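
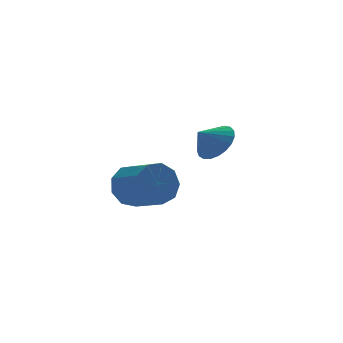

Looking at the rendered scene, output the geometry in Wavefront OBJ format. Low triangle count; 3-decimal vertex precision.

v 1.808 2.37 1.037
v 2.483 1.982 1.756
v 0.932 2.23 1.783
v 2.491 2.414 1.847
v 2.381 2.837 1.797
v 2.171 3.181 1.616
v 1.899 3.384 1.335
v 1.612 3.411 1.002
v 1.358 3.259 0.675
v 1.182 2.953 0.411
v 1.115 2.547 0.255
v 1.167 2.11 0.234
v 1.33 1.718 0.352
v 1.576 1.438 0.588
v 1.862 1.32 0.902
v 2.139 1.384 1.239
v 2.359 1.618 1.541
v -3.219 -1.411 0.445
v -2.915 -0.94 1.345
v -2.338 -2.438 1.935
v -2.641 -2.909 1.035
v -3.597 -1.178 1.407
v -3.02 -2.676 1.997
v -4.102 -1.526 1.02
v -3.525 -3.023 1.609
v -4.193 -1.819 0.363
v -3.616 -3.317 0.953
v -3.829 -1.922 -0.255
v -3.251 -3.42 0.334
v -3.178 -1.786 -0.546
v -2.601 -3.283 0.044
v -2.547 -1.474 -0.372
v -1.97 -2.972 0.217
v -2.23 -1.133 0.183
v -1.653 -2.631 0.773
v -2.375 -0.922 0.862
v -1.798 -2.42 1.451
f 2 1 4
f 2 4 3
f 4 1 5
f 4 5 3
f 5 1 6
f 5 6 3
f 6 1 7
f 6 7 3
f 7 1 8
f 7 8 3
f 8 1 9
f 8 9 3
f 9 1 10
f 9 10 3
f 10 1 11
f 10 11 3
f 11 1 12
f 11 12 3
f 12 1 13
f 12 13 3
f 13 1 14
f 13 14 3
f 14 1 15
f 14 15 3
f 15 1 16
f 15 16 3
f 16 1 17
f 16 17 3
f 17 1 2
f 17 2 3
f 19 18 22
f 19 22 20
f 20 22 23
f 20 23 21
f 22 18 24
f 22 24 23
f 23 24 25
f 23 25 21
f 24 18 26
f 24 26 25
f 25 26 27
f 25 27 21
f 26 18 28
f 26 28 27
f 27 28 29
f 27 29 21
f 28 18 30
f 28 30 29
f 29 30 31
f 29 31 21
f 30 18 32
f 30 32 31
f 31 32 33
f 31 33 21
f 32 18 34
f 32 34 33
f 33 34 35
f 33 35 21
f 34 18 36
f 34 36 35
f 35 36 37
f 35 37 21
f 36 18 19
f 36 19 37
f 37 19 20
f 37 20 21



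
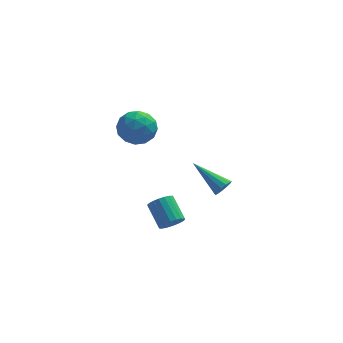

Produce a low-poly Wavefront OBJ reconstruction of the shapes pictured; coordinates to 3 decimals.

v 0.695 1.848 -2.49
v 0.981 1.824 -2.056
v -0.615 2.872 -1.57
v 1.068 2.064 -2.199
v 1.037 2.236 -2.434
v 0.897 2.284 -2.687
v 0.694 2.194 -2.878
v 0.49 1.994 -2.945
v 0.352 1.748 -2.867
v 0.322 1.533 -2.67
v 0.411 1.418 -2.415
v 0.59 1.44 -2.184
v 0.802 1.591 -2.05
v -1.635 -2.98 -0.891
v -1.252 -3.119 -0.464
v -1.722 -2.199 0.258
v -2.105 -2.06 -0.169
v -1.12 -2.941 -0.605
v -1.591 -2.021 0.116
v -1.09 -2.77 -0.802
v -1.561 -1.851 -0.081
v -1.168 -2.642 -1.017
v -1.639 -1.722 -0.296
v -1.339 -2.58 -1.207
v -1.809 -1.66 -0.486
v -1.568 -2.597 -1.335
v -2.038 -1.678 -0.614
v -1.81 -2.691 -1.374
v -2.281 -1.771 -0.653
v -2.018 -2.841 -1.318
v -2.488 -1.921 -0.596
v -2.149 -3.019 -1.176
v -2.62 -2.099 -0.455
v -2.179 -3.189 -0.979
v -2.65 -2.27 -0.258
v -2.101 -3.318 -0.764
v -2.572 -2.398 -0.043
v -1.931 -3.38 -0.574
v -2.401 -2.46 0.147
v -1.702 -3.362 -0.446
v -2.172 -2.443 0.275
v -1.459 -3.269 -0.407
v -1.93 -2.349 0.314
v -3.91 -0.318 3.271
v -3.388 -0.04 3.969
v -2.712 -0.86 2.591
v -2.19 -0.582 3.289
v -2.783 -1.268 3.407
v -3.524 -0.934 3.827
v -2.576 0.034 2.733
v -3.317 0.368 3.153
v -2.564 0.177 3.637
v -2.692 -0.627 4.053
v -3.408 -0.273 2.507
v -3.536 -1.077 2.923
v -3.754 -0.132 3.679
v -2.346 -0.768 2.881
v -2.694 -1.172 2.95
v -2.388 -1.008 3.36
v -3.834 -0.657 3.596
v -3.527 -0.493 4.006
v -3.171 -1.215 3.676
v -2.573 -0.407 2.554
v -2.266 -0.243 2.964
v -3.712 0.108 3.2
v -3.406 0.272 3.61
v -2.929 0.315 2.884
v -2.963 0.16 3.894
v -2.259 -0.159 3.495
v -2.486 0.203 3.168
v -2.921 0.4 3.415
v -3.038 -0.313 4.139
v -2.334 -0.632 3.74
v -2.683 -1.035 3.809
v -3.118 -0.838 4.056
v -2.554 -0.185 3.944
v -3.766 -0.268 2.82
v -3.062 -0.587 2.421
v -2.982 -0.062 2.504
v -3.417 0.135 2.751
v -3.841 -0.741 3.065
v -3.137 -1.06 2.666
v -3.179 -1.3 3.145
v -3.614 -1.103 3.392
v -3.546 -0.715 2.616
f 2 1 4
f 2 4 3
f 4 1 5
f 4 5 3
f 5 1 6
f 5 6 3
f 6 1 7
f 6 7 3
f 7 1 8
f 7 8 3
f 8 1 9
f 8 9 3
f 9 1 10
f 9 10 3
f 10 1 11
f 10 11 3
f 11 1 12
f 11 12 3
f 12 1 13
f 12 13 3
f 13 1 2
f 13 2 3
f 15 14 18
f 15 18 16
f 16 18 19
f 16 19 17
f 18 14 20
f 18 20 19
f 19 20 21
f 19 21 17
f 20 14 22
f 20 22 21
f 21 22 23
f 21 23 17
f 22 14 24
f 22 24 23
f 23 24 25
f 23 25 17
f 24 14 26
f 24 26 25
f 25 26 27
f 25 27 17
f 26 14 28
f 26 28 27
f 27 28 29
f 27 29 17
f 28 14 30
f 28 30 29
f 29 30 31
f 29 31 17
f 30 14 32
f 30 32 31
f 31 32 33
f 31 33 17
f 32 14 34
f 32 34 33
f 33 34 35
f 33 35 17
f 34 14 36
f 34 36 35
f 35 36 37
f 35 37 17
f 36 14 38
f 36 38 37
f 37 38 39
f 37 39 17
f 38 14 40
f 38 40 39
f 39 40 41
f 39 41 17
f 40 14 42
f 40 42 41
f 41 42 43
f 41 43 17
f 42 14 15
f 42 15 43
f 43 15 16
f 43 16 17
f 44 81 60
f 81 55 84
f 60 84 49
f 81 84 60
f 44 60 56
f 60 49 61
f 56 61 45
f 60 61 56
f 44 56 65
f 56 45 66
f 65 66 51
f 56 66 65
f 44 65 77
f 65 51 80
f 77 80 54
f 65 80 77
f 44 77 81
f 77 54 85
f 81 85 55
f 77 85 81
f 45 61 72
f 61 49 75
f 72 75 53
f 61 75 72
f 49 84 62
f 84 55 83
f 62 83 48
f 84 83 62
f 55 85 82
f 85 54 78
f 82 78 46
f 85 78 82
f 54 80 79
f 80 51 67
f 79 67 50
f 80 67 79
f 51 66 71
f 66 45 68
f 71 68 52
f 66 68 71
f 47 73 59
f 73 53 74
f 59 74 48
f 73 74 59
f 47 59 57
f 59 48 58
f 57 58 46
f 59 58 57
f 47 57 64
f 57 46 63
f 64 63 50
f 57 63 64
f 47 64 69
f 64 50 70
f 69 70 52
f 64 70 69
f 47 69 73
f 69 52 76
f 73 76 53
f 69 76 73
f 48 74 62
f 74 53 75
f 62 75 49
f 74 75 62
f 46 58 82
f 58 48 83
f 82 83 55
f 58 83 82
f 50 63 79
f 63 46 78
f 79 78 54
f 63 78 79
f 52 70 71
f 70 50 67
f 71 67 51
f 70 67 71
f 53 76 72
f 76 52 68
f 72 68 45
f 76 68 72



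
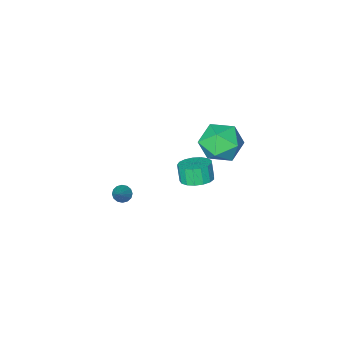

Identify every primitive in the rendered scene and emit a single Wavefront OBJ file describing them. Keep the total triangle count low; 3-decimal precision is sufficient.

v 0.923 -4.287 -4.284
v 1.198 -4.733 -4.156
v 1.697 -3.533 -3.316
v 1.344 -4.616 -4.364
v 1.377 -4.41 -4.55
v 1.288 -4.171 -4.665
v 1.102 -3.963 -4.678
v 0.868 -3.842 -4.585
v 0.648 -3.84 -4.412
v 0.503 -3.957 -4.204
v 0.47 -4.163 -4.018
v 0.559 -4.402 -3.903
v 0.745 -4.61 -3.89
v 0.979 -4.731 -3.983
v -2.084 1.743 3.069
v -0.947 1.473 2.652
v -2.693 -0.113 2.608
v -1.556 -0.383 2.191
v -1.746 -0.207 3.405
v -1.37 0.94 3.689
v -2.27 0.42 1.571
v -1.894 1.567 1.855
v -1.062 0.655 1.726
v -0.738 0.268 2.859
v -2.902 1.092 2.401
v -2.578 0.705 3.534
v -0.638 0.393 0.036
v 0.141 0.705 0.225
v 0.057 0.339 1.173
v -0.722 0.027 0.984
v -0.115 1.013 0.322
v -0.199 0.647 1.27
v -0.49 1.179 0.353
v -0.574 0.812 1.301
v -0.9 1.165 0.311
v -0.983 0.798 1.259
v -1.249 0.974 0.207
v -1.333 0.607 1.155
v -1.458 0.65 0.063
v -1.542 0.284 1.011
v -1.48 0.267 -0.087
v -1.564 -0.099 0.861
v -1.309 -0.087 -0.209
v -1.392 -0.453 0.739
v -0.984 -0.331 -0.274
v -1.067 -0.697 0.674
v -0.58 -0.409 -0.269
v -0.663 -0.775 0.679
v -0.189 -0.303 -0.194
v -0.273 -0.67 0.754
v 0.099 -0.038 -0.066
v 0.015 -0.405 0.882
v 0.218 0.326 0.085
v 0.134 -0.041 1.034
f 2 1 4
f 2 4 3
f 4 1 5
f 4 5 3
f 5 1 6
f 5 6 3
f 6 1 7
f 6 7 3
f 7 1 8
f 7 8 3
f 8 1 9
f 8 9 3
f 9 1 10
f 9 10 3
f 10 1 11
f 10 11 3
f 11 1 12
f 11 12 3
f 12 1 13
f 12 13 3
f 13 1 14
f 13 14 3
f 14 1 2
f 14 2 3
f 15 26 20
f 15 20 16
f 15 16 22
f 15 22 25
f 15 25 26
f 16 20 24
f 20 26 19
f 26 25 17
f 25 22 21
f 22 16 23
f 18 24 19
f 18 19 17
f 18 17 21
f 18 21 23
f 18 23 24
f 19 24 20
f 17 19 26
f 21 17 25
f 23 21 22
f 24 23 16
f 28 27 31
f 28 31 29
f 29 31 32
f 29 32 30
f 31 27 33
f 31 33 32
f 32 33 34
f 32 34 30
f 33 27 35
f 33 35 34
f 34 35 36
f 34 36 30
f 35 27 37
f 35 37 36
f 36 37 38
f 36 38 30
f 37 27 39
f 37 39 38
f 38 39 40
f 38 40 30
f 39 27 41
f 39 41 40
f 40 41 42
f 40 42 30
f 41 27 43
f 41 43 42
f 42 43 44
f 42 44 30
f 43 27 45
f 43 45 44
f 44 45 46
f 44 46 30
f 45 27 47
f 45 47 46
f 46 47 48
f 46 48 30
f 47 27 49
f 47 49 48
f 48 49 50
f 48 50 30
f 49 27 51
f 49 51 50
f 50 51 52
f 50 52 30
f 51 27 53
f 51 53 52
f 52 53 54
f 52 54 30
f 53 27 28
f 53 28 54
f 54 28 29
f 54 29 30



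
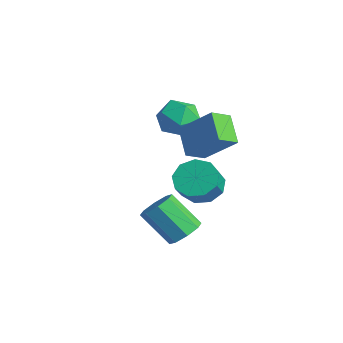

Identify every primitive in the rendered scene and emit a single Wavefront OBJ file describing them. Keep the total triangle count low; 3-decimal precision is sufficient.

v 1.807 -1.206 -1.135
v 2.356 -0.903 -0.547
v 1.282 -1.73 0.883
v 0.733 -2.034 0.295
v 1.865 -0.483 -0.673
v 0.791 -1.311 0.757
v 1.34 -0.487 -1.07
v 0.266 -1.315 0.36
v 1.088 -0.913 -1.505
v 0.014 -1.74 -0.075
v 1.258 -1.51 -1.723
v 0.184 -2.337 -0.293
v 1.749 -1.929 -1.597
v 0.675 -2.757 -0.167
v 2.274 -1.925 -1.2
v 1.2 -2.753 0.23
v 2.526 -1.5 -0.765
v 1.452 -2.327 0.665
v -0.364 0.54 3.521
v -0.234 -0.443 4.02
v 0.92 1.402 4.882
v 1.049 0.419 5.382
v 0.851 0.221 2.578
v 0.98 -0.762 3.078
v 2.134 1.083 3.94
v 2.264 0.1 4.439
v 0.865 0.091 0.976
v 1.727 0.627 0.802
v 2.297 0.005 1.71
v 1.435 -0.531 1.884
v 1.329 0.959 1.279
v 1.9 0.337 2.187
v 0.714 0.885 1.615
v 1.285 0.263 2.523
v 0.17 0.44 1.651
v 0.74 -0.183 2.559
v -0.05 -0.169 1.372
v 0.521 -0.791 2.28
v 0.159 -0.656 0.907
v 0.729 -1.278 1.816
v 0.698 -0.793 0.475
v 1.268 -1.415 1.383
v 1.315 -0.517 0.277
v 1.885 -1.139 1.185
v 1.721 0.044 0.406
v 2.292 -0.578 1.314
v -1.692 1.141 3.196
v -0.831 0.953 3.843
v -2.429 -0.373 3.737
v -1.568 -0.561 4.384
v -2.259 0.253 4.617
v -1.804 1.189 4.283
v -1.456 -0.609 3.297
v -1.001 0.327 2.963
v -0.685 -0.129 3.905
v -1.181 0.404 4.721
v -2.079 0.176 2.859
v -2.575 0.709 3.675
f 2 1 5
f 2 5 3
f 3 5 6
f 3 6 4
f 5 1 7
f 5 7 6
f 6 7 8
f 6 8 4
f 7 1 9
f 7 9 8
f 8 9 10
f 8 10 4
f 9 1 11
f 9 11 10
f 10 11 12
f 10 12 4
f 11 1 13
f 11 13 12
f 12 13 14
f 12 14 4
f 13 1 15
f 13 15 14
f 14 15 16
f 14 16 4
f 15 1 17
f 15 17 16
f 16 17 18
f 16 18 4
f 17 1 2
f 17 2 18
f 18 2 3
f 18 3 4
f 20 22 19
f 23 20 19
f 19 22 21
f 21 23 19
f 20 26 22
f 24 20 23
f 24 26 20
f 22 26 21
f 25 23 21
f 21 26 25
f 25 24 23
f 26 24 25
f 28 27 31
f 28 31 29
f 29 31 32
f 29 32 30
f 31 27 33
f 31 33 32
f 32 33 34
f 32 34 30
f 33 27 35
f 33 35 34
f 34 35 36
f 34 36 30
f 35 27 37
f 35 37 36
f 36 37 38
f 36 38 30
f 37 27 39
f 37 39 38
f 38 39 40
f 38 40 30
f 39 27 41
f 39 41 40
f 40 41 42
f 40 42 30
f 41 27 43
f 41 43 42
f 42 43 44
f 42 44 30
f 43 27 45
f 43 45 44
f 44 45 46
f 44 46 30
f 45 27 28
f 45 28 46
f 46 28 29
f 46 29 30
f 47 58 52
f 47 52 48
f 47 48 54
f 47 54 57
f 47 57 58
f 48 52 56
f 52 58 51
f 58 57 49
f 57 54 53
f 54 48 55
f 50 56 51
f 50 51 49
f 50 49 53
f 50 53 55
f 50 55 56
f 51 56 52
f 49 51 58
f 53 49 57
f 55 53 54
f 56 55 48



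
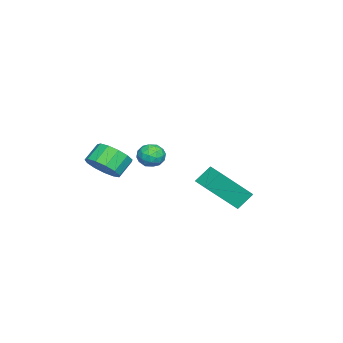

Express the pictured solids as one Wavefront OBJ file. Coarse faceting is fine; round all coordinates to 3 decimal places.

v -0.966 2.894 -2.027
v 0 1.749 -0.499
v -0.249 3.532 -2.001
v 0.717 2.387 -0.474
v -0.477 2.373 -2.726
v 0.489 1.228 -1.199
v 0.24 3.011 -2.701
v 1.206 1.866 -1.173
v -3.024 -1.412 -1.714
v -2.678 -1.03 -1.266
v -2.362 -2.27 -1.494
v -2.016 -1.888 -1.046
v -2.658 -2.077 -0.909
v -3.067 -1.546 -1.045
v -1.973 -1.754 -1.715
v -2.382 -1.223 -1.851
v -2.028 -1.241 -1.266
v -2.451 -1.441 -0.769
v -2.589 -1.859 -1.991
v -3.012 -2.059 -1.494
v -2.909 -1.146 -1.509
v -2.131 -2.154 -1.251
v -2.508 -2.265 -1.171
v -2.305 -2.041 -0.907
v -3.138 -1.449 -1.379
v -2.934 -1.224 -1.116
v -2.923 -1.84 -0.906
v -2.106 -2.076 -1.644
v -1.902 -1.851 -1.381
v -2.735 -1.259 -1.853
v -2.532 -1.035 -1.589
v -2.117 -1.46 -1.854
v -2.323 -1.045 -1.246
v -1.934 -1.549 -1.117
v -1.909 -1.471 -1.51
v -2.149 -1.159 -1.59
v -2.572 -1.162 -0.953
v -2.183 -1.667 -0.824
v -2.561 -1.778 -0.744
v -2.801 -1.466 -0.824
v -2.19 -1.286 -0.954
v -2.857 -1.633 -1.936
v -2.468 -2.138 -1.807
v -2.239 -1.834 -1.936
v -2.479 -1.522 -2.016
v -3.106 -1.751 -1.643
v -2.717 -2.255 -1.514
v -2.891 -2.141 -1.17
v -3.131 -1.829 -1.25
v -2.85 -2.014 -1.806
v 0.652 -2.777 -0.912
v 1.293 -2.399 -0.443
v 0.61 -2.066 0.222
v -0.032 -2.443 -0.248
v 1.141 -2.059 -0.77
v 0.458 -1.726 -0.105
v 0.833 -1.947 -1.142
v 0.15 -1.613 -0.478
v 0.468 -2.098 -1.442
v -0.215 -1.765 -0.777
v 0.161 -2.465 -1.573
v -0.522 -2.131 -0.908
v 0.01 -2.931 -1.495
v -0.673 -2.597 -0.83
v 0.063 -3.348 -1.231
v -0.621 -3.014 -0.567
v 0.302 -3.583 -0.867
v -0.381 -3.249 -0.202
v 0.653 -3.563 -0.517
v -0.031 -3.229 0.148
v 1.003 -3.293 -0.292
v 0.32 -2.959 0.373
v 1.242 -2.859 -0.265
v 0.558 -2.525 0.4
f 2 4 1
f 5 2 1
f 1 4 3
f 3 5 1
f 2 8 4
f 6 2 5
f 6 8 2
f 4 8 3
f 7 5 3
f 3 8 7
f 7 6 5
f 8 6 7
f 9 46 25
f 46 20 49
f 25 49 14
f 46 49 25
f 9 25 21
f 25 14 26
f 21 26 10
f 25 26 21
f 9 21 30
f 21 10 31
f 30 31 16
f 21 31 30
f 9 30 42
f 30 16 45
f 42 45 19
f 30 45 42
f 9 42 46
f 42 19 50
f 46 50 20
f 42 50 46
f 10 26 37
f 26 14 40
f 37 40 18
f 26 40 37
f 14 49 27
f 49 20 48
f 27 48 13
f 49 48 27
f 20 50 47
f 50 19 43
f 47 43 11
f 50 43 47
f 19 45 44
f 45 16 32
f 44 32 15
f 45 32 44
f 16 31 36
f 31 10 33
f 36 33 17
f 31 33 36
f 12 38 24
f 38 18 39
f 24 39 13
f 38 39 24
f 12 24 22
f 24 13 23
f 22 23 11
f 24 23 22
f 12 22 29
f 22 11 28
f 29 28 15
f 22 28 29
f 12 29 34
f 29 15 35
f 34 35 17
f 29 35 34
f 12 34 38
f 34 17 41
f 38 41 18
f 34 41 38
f 13 39 27
f 39 18 40
f 27 40 14
f 39 40 27
f 11 23 47
f 23 13 48
f 47 48 20
f 23 48 47
f 15 28 44
f 28 11 43
f 44 43 19
f 28 43 44
f 17 35 36
f 35 15 32
f 36 32 16
f 35 32 36
f 18 41 37
f 41 17 33
f 37 33 10
f 41 33 37
f 52 51 55
f 52 55 53
f 53 55 56
f 53 56 54
f 55 51 57
f 55 57 56
f 56 57 58
f 56 58 54
f 57 51 59
f 57 59 58
f 58 59 60
f 58 60 54
f 59 51 61
f 59 61 60
f 60 61 62
f 60 62 54
f 61 51 63
f 61 63 62
f 62 63 64
f 62 64 54
f 63 51 65
f 63 65 64
f 64 65 66
f 64 66 54
f 65 51 67
f 65 67 66
f 66 67 68
f 66 68 54
f 67 51 69
f 67 69 68
f 68 69 70
f 68 70 54
f 69 51 71
f 69 71 70
f 70 71 72
f 70 72 54
f 71 51 73
f 71 73 72
f 72 73 74
f 72 74 54
f 73 51 52
f 73 52 74
f 74 52 53
f 74 53 54



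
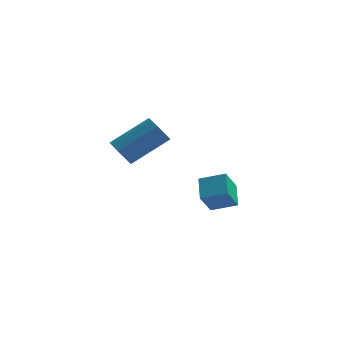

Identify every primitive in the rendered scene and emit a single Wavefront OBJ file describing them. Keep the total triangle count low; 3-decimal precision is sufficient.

v -1.017 0.75 -3.209
v 0.257 0.693 -2.766
v -1.196 1.911 -2.545
v 0.078 1.854 -2.102
v -0.578 1.486 -4.378
v 0.696 1.429 -3.935
v -0.757 2.647 -3.714
v 0.517 2.59 -3.271
v -4.207 -2.603 1.339
v -3.708 -3.066 0.979
v -2.074 -2.24 2.18
v -2.573 -1.777 2.541
v -3.749 -2.609 0.72
v -2.115 -1.783 1.922
v -4.004 -2.149 0.751
v -2.37 -1.323 1.953
v -4.354 -1.902 1.057
v -2.72 -1.076 2.259
v -4.635 -1.982 1.495
v -3.001 -1.157 2.697
v -4.716 -2.354 1.86
v -3.082 -1.528 3.062
v -4.559 -2.841 1.981
v -2.925 -2.016 3.183
v -4.237 -3.218 1.802
v -2.603 -2.392 3.004
v -3.901 -3.306 1.406
v -2.267 -2.48 2.608
f 2 4 1
f 5 2 1
f 1 4 3
f 3 5 1
f 2 8 4
f 6 2 5
f 6 8 2
f 4 8 3
f 7 5 3
f 3 8 7
f 7 6 5
f 8 6 7
f 10 9 13
f 10 13 11
f 11 13 14
f 11 14 12
f 13 9 15
f 13 15 14
f 14 15 16
f 14 16 12
f 15 9 17
f 15 17 16
f 16 17 18
f 16 18 12
f 17 9 19
f 17 19 18
f 18 19 20
f 18 20 12
f 19 9 21
f 19 21 20
f 20 21 22
f 20 22 12
f 21 9 23
f 21 23 22
f 22 23 24
f 22 24 12
f 23 9 25
f 23 25 24
f 24 25 26
f 24 26 12
f 25 9 27
f 25 27 26
f 26 27 28
f 26 28 12
f 27 9 10
f 27 10 28
f 28 10 11
f 28 11 12



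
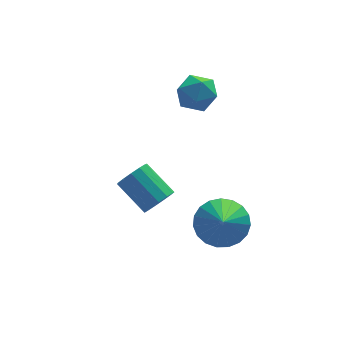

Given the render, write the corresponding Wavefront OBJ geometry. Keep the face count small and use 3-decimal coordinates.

v 0.748 3.493 4.333
v 1.52 3.193 4.135
v 0.18 2.647 3.405
v 0.952 2.347 3.207
v 0.609 2.172 3.967
v 0.96 2.695 4.54
v 0.74 3.145 3
v 1.091 3.668 3.573
v 1.515 2.978 3.311
v 1.434 2.376 3.908
v 0.266 3.464 3.632
v 0.185 2.862 4.229
v -1.412 -0.492 1.198
v -1.121 -0.022 0.838
v -1.817 1.023 1.642
v -2.108 0.552 2.002
v -1.441 -0.103 0.666
v -2.137 0.942 1.47
v -1.752 -0.307 0.664
v -2.447 0.738 1.467
v -1.955 -0.57 0.83
v -2.65 0.474 1.634
v -1.985 -0.809 1.114
v -2.681 0.236 1.917
v -1.834 -0.947 1.424
v -2.529 0.098 2.228
v -1.549 -0.941 1.663
v -2.244 0.104 2.466
v -1.22 -0.792 1.754
v -1.916 0.253 2.558
v -0.953 -0.548 1.669
v -1.648 0.496 2.472
v -0.831 -0.287 1.434
v -1.526 0.758 2.237
v -0.894 -0.091 1.124
v -1.589 0.954 1.928
v 0.736 -0.768 -0.258
v 1.493 -1.33 -0.591
v 0.364 -2.132 1.198
v 1.683 -1.085 -0.313
v 1.708 -0.785 -0.026
v 1.566 -0.482 0.221
v 1.28 -0.229 0.385
v 0.9 -0.069 0.438
v 0.491 -0.03 0.37
v 0.125 -0.118 0.194
v -0.135 -0.319 -0.06
v -0.245 -0.597 -0.349
v -0.185 -0.905 -0.622
v 0.034 -1.189 -0.832
v 0.374 -1.401 -0.943
v 0.777 -1.503 -0.936
v 1.173 -1.478 -0.811
f 1 12 6
f 1 6 2
f 1 2 8
f 1 8 11
f 1 11 12
f 2 6 10
f 6 12 5
f 12 11 3
f 11 8 7
f 8 2 9
f 4 10 5
f 4 5 3
f 4 3 7
f 4 7 9
f 4 9 10
f 5 10 6
f 3 5 12
f 7 3 11
f 9 7 8
f 10 9 2
f 14 13 17
f 14 17 15
f 15 17 18
f 15 18 16
f 17 13 19
f 17 19 18
f 18 19 20
f 18 20 16
f 19 13 21
f 19 21 20
f 20 21 22
f 20 22 16
f 21 13 23
f 21 23 22
f 22 23 24
f 22 24 16
f 23 13 25
f 23 25 24
f 24 25 26
f 24 26 16
f 25 13 27
f 25 27 26
f 26 27 28
f 26 28 16
f 27 13 29
f 27 29 28
f 28 29 30
f 28 30 16
f 29 13 31
f 29 31 30
f 30 31 32
f 30 32 16
f 31 13 33
f 31 33 32
f 32 33 34
f 32 34 16
f 33 13 35
f 33 35 34
f 34 35 36
f 34 36 16
f 35 13 14
f 35 14 36
f 36 14 15
f 36 15 16
f 38 37 40
f 38 40 39
f 40 37 41
f 40 41 39
f 41 37 42
f 41 42 39
f 42 37 43
f 42 43 39
f 43 37 44
f 43 44 39
f 44 37 45
f 44 45 39
f 45 37 46
f 45 46 39
f 46 37 47
f 46 47 39
f 47 37 48
f 47 48 39
f 48 37 49
f 48 49 39
f 49 37 50
f 49 50 39
f 50 37 51
f 50 51 39
f 51 37 52
f 51 52 39
f 52 37 53
f 52 53 39
f 53 37 38
f 53 38 39



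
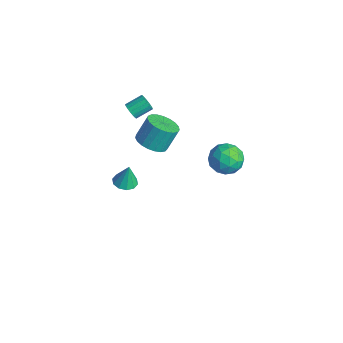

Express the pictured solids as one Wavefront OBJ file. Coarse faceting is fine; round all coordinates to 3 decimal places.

v -1.382 0.85 0.663
v -0.486 0.933 0.655
v -0.541 1.653 1.889
v -1.438 1.57 1.897
v -0.594 1.24 0.471
v -0.65 1.96 1.705
v -0.839 1.48 0.32
v -0.894 2.2 1.554
v -1.177 1.611 0.228
v -1.232 2.331 1.463
v -1.551 1.611 0.212
v -1.606 2.33 1.446
v -1.896 1.479 0.273
v -1.951 2.198 1.508
v -2.152 1.238 0.402
v -2.207 1.957 1.637
v -2.275 0.93 0.576
v -2.33 1.65 1.811
v -2.243 0.609 0.765
v -2.299 1.328 2
v -2.063 0.329 0.936
v -2.118 1.048 2.171
v -1.765 0.139 1.06
v -1.82 0.859 2.295
v -1.401 0.072 1.115
v -1.456 0.792 2.35
v -1.034 0.14 1.092
v -1.089 0.86 2.327
v -0.727 0.331 0.995
v -0.782 1.05 2.229
v -0.533 0.611 0.84
v -0.588 1.331 2.075
v -3.22 0.189 -4.205
v -2.81 0.732 -4.32
v -3.12 0.391 -2.895
v -3.213 0.871 -4.311
v -3.618 0.75 -4.261
v -3.872 0.415 -4.19
v -3.877 -0.007 -4.125
v -3.631 -0.353 -4.091
v -3.228 -0.492 -4.1
v -2.822 -0.371 -4.15
v -2.568 -0.036 -4.221
v -2.564 0.385 -4.286
v -3.027 0.51 1.974
v -2.608 0.612 1.702
v -2.534 1.512 2.154
v -2.953 1.41 2.426
v -2.79 0.697 1.563
v -2.716 1.597 2.015
v -3.026 0.739 1.518
v -2.952 1.639 1.97
v -3.262 0.728 1.578
v -3.188 1.628 2.03
v -3.445 0.668 1.728
v -3.371 1.568 2.18
v -3.532 0.571 1.934
v -3.458 1.471 2.387
v -3.503 0.461 2.15
v -3.429 1.361 2.602
v -3.365 0.361 2.325
v -3.291 1.261 2.778
v -3.15 0.296 2.42
v -3.076 1.196 2.872
v -2.906 0.28 2.413
v -2.833 1.18 2.865
v -2.691 0.316 2.305
v -2.617 1.216 2.757
v -2.552 0.397 2.121
v -2.478 1.297 2.573
v -2.522 0.504 1.903
v -2.448 1.404 2.356
v 3.534 2.986 3.913
v 4.349 2.636 3.617
v 2.811 2.224 2.823
v 3.626 1.874 2.527
v 3.273 1.605 3.351
v 3.72 2.076 4.024
v 3.44 2.784 2.416
v 3.887 3.255 3.089
v 4.292 2.511 2.691
v 4.188 1.782 3.269
v 2.972 3.078 3.171
v 2.868 2.349 3.749
v 4.005 2.878 3.861
v 3.155 1.982 2.579
v 2.947 1.824 3.063
v 3.426 1.618 2.889
v 3.635 2.549 4.1
v 4.114 2.343 3.926
v 3.482 1.737 3.77
v 3.046 2.517 2.514
v 3.525 2.311 2.34
v 3.734 3.242 3.551
v 4.213 3.036 3.377
v 3.678 3.123 2.67
v 4.451 2.598 3.143
v 4.025 2.151 2.502
v 3.916 2.686 2.437
v 4.179 2.962 2.833
v 4.39 2.17 3.482
v 3.964 1.722 2.841
v 3.757 1.564 3.326
v 4.02 1.841 3.722
v 4.356 2.097 2.938
v 3.196 3.138 3.599
v 2.77 2.69 2.958
v 3.14 3.019 2.718
v 3.403 3.296 3.114
v 3.135 2.709 3.938
v 2.709 2.262 3.297
v 2.981 1.898 3.607
v 3.244 2.174 4.003
v 2.804 2.763 3.502
f 2 1 5
f 2 5 3
f 3 5 6
f 3 6 4
f 5 1 7
f 5 7 6
f 6 7 8
f 6 8 4
f 7 1 9
f 7 9 8
f 8 9 10
f 8 10 4
f 9 1 11
f 9 11 10
f 10 11 12
f 10 12 4
f 11 1 13
f 11 13 12
f 12 13 14
f 12 14 4
f 13 1 15
f 13 15 14
f 14 15 16
f 14 16 4
f 15 1 17
f 15 17 16
f 16 17 18
f 16 18 4
f 17 1 19
f 17 19 18
f 18 19 20
f 18 20 4
f 19 1 21
f 19 21 20
f 20 21 22
f 20 22 4
f 21 1 23
f 21 23 22
f 22 23 24
f 22 24 4
f 23 1 25
f 23 25 24
f 24 25 26
f 24 26 4
f 25 1 27
f 25 27 26
f 26 27 28
f 26 28 4
f 27 1 29
f 27 29 28
f 28 29 30
f 28 30 4
f 29 1 31
f 29 31 30
f 30 31 32
f 30 32 4
f 31 1 2
f 31 2 32
f 32 2 3
f 32 3 4
f 34 33 36
f 34 36 35
f 36 33 37
f 36 37 35
f 37 33 38
f 37 38 35
f 38 33 39
f 38 39 35
f 39 33 40
f 39 40 35
f 40 33 41
f 40 41 35
f 41 33 42
f 41 42 35
f 42 33 43
f 42 43 35
f 43 33 44
f 43 44 35
f 44 33 34
f 44 34 35
f 46 45 49
f 46 49 47
f 47 49 50
f 47 50 48
f 49 45 51
f 49 51 50
f 50 51 52
f 50 52 48
f 51 45 53
f 51 53 52
f 52 53 54
f 52 54 48
f 53 45 55
f 53 55 54
f 54 55 56
f 54 56 48
f 55 45 57
f 55 57 56
f 56 57 58
f 56 58 48
f 57 45 59
f 57 59 58
f 58 59 60
f 58 60 48
f 59 45 61
f 59 61 60
f 60 61 62
f 60 62 48
f 61 45 63
f 61 63 62
f 62 63 64
f 62 64 48
f 63 45 65
f 63 65 64
f 64 65 66
f 64 66 48
f 65 45 67
f 65 67 66
f 66 67 68
f 66 68 48
f 67 45 69
f 67 69 68
f 68 69 70
f 68 70 48
f 69 45 71
f 69 71 70
f 70 71 72
f 70 72 48
f 71 45 46
f 71 46 72
f 72 46 47
f 72 47 48
f 73 110 89
f 110 84 113
f 89 113 78
f 110 113 89
f 73 89 85
f 89 78 90
f 85 90 74
f 89 90 85
f 73 85 94
f 85 74 95
f 94 95 80
f 85 95 94
f 73 94 106
f 94 80 109
f 106 109 83
f 94 109 106
f 73 106 110
f 106 83 114
f 110 114 84
f 106 114 110
f 74 90 101
f 90 78 104
f 101 104 82
f 90 104 101
f 78 113 91
f 113 84 112
f 91 112 77
f 113 112 91
f 84 114 111
f 114 83 107
f 111 107 75
f 114 107 111
f 83 109 108
f 109 80 96
f 108 96 79
f 109 96 108
f 80 95 100
f 95 74 97
f 100 97 81
f 95 97 100
f 76 102 88
f 102 82 103
f 88 103 77
f 102 103 88
f 76 88 86
f 88 77 87
f 86 87 75
f 88 87 86
f 76 86 93
f 86 75 92
f 93 92 79
f 86 92 93
f 76 93 98
f 93 79 99
f 98 99 81
f 93 99 98
f 76 98 102
f 98 81 105
f 102 105 82
f 98 105 102
f 77 103 91
f 103 82 104
f 91 104 78
f 103 104 91
f 75 87 111
f 87 77 112
f 111 112 84
f 87 112 111
f 79 92 108
f 92 75 107
f 108 107 83
f 92 107 108
f 81 99 100
f 99 79 96
f 100 96 80
f 99 96 100
f 82 105 101
f 105 81 97
f 101 97 74
f 105 97 101



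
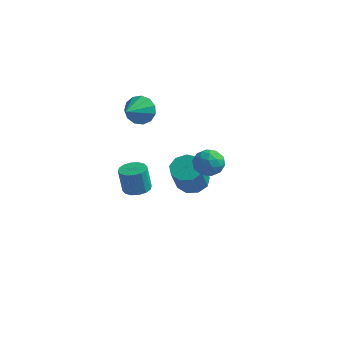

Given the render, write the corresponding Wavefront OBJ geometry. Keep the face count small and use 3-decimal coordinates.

v 2.493 -1.139 2.616
v 3.321 -0.906 2.554
v 2.839 -2.454 2.306
v 3.667 -2.221 2.244
v 3.276 -2.222 3.013
v 3.062 -1.409 3.204
v 3.098 -1.951 1.656
v 2.884 -1.138 1.847
v 3.695 -1.408 1.961
v 3.805 -1.576 2.799
v 2.355 -1.784 2.061
v 2.465 -1.952 2.899
v 2.876 -0.907 2.612
v 3.284 -2.453 2.248
v 3.054 -2.454 2.7
v 3.54 -2.317 2.664
v 2.724 -1.203 2.994
v 3.211 -1.066 2.957
v 3.185 -1.84 3.227
v 2.949 -2.294 1.903
v 3.436 -2.157 1.866
v 2.62 -1.043 2.196
v 3.106 -0.906 2.16
v 2.975 -1.52 1.633
v 3.583 -1.065 2.227
v 3.787 -1.838 2.045
v 3.452 -1.679 1.699
v 3.326 -1.201 1.812
v 3.647 -1.164 2.72
v 3.851 -1.937 2.538
v 3.621 -1.938 2.99
v 3.495 -1.46 3.102
v 3.867 -1.459 2.371
v 2.309 -1.423 2.322
v 2.513 -2.196 2.14
v 2.665 -1.9 1.758
v 2.539 -1.422 1.87
v 2.373 -1.522 2.815
v 2.577 -2.295 2.633
v 2.834 -2.159 3.048
v 2.708 -1.681 3.161
v 2.293 -1.901 2.489
v -1.798 0.615 3.575
v -1.442 0.229 2.819
v -1.922 -0.775 4.225
v -1.042 0.339 3.129
v -0.881 0.536 3.581
v -1.012 0.758 4.031
v -1.392 0.935 4.336
v -1.901 1.01 4.399
v -2.377 0.96 4.2
v -2.669 0.8 3.803
v -2.685 0.582 3.334
v -2.419 0.374 2.94
v -1.956 0.242 2.748
v 0.109 -3.663 0.909
v 0.754 -3.992 1.001
v 0.536 -4.025 2.404
v -0.109 -3.697 2.311
v 0.829 -3.622 1.022
v 0.611 -3.656 2.424
v 0.711 -3.263 1.012
v 0.493 -3.297 2.415
v 0.431 -3.012 0.974
v 0.213 -3.045 2.377
v 0.066 -2.935 0.919
v -0.153 -2.968 2.322
v -0.289 -3.053 0.861
v -0.507 -3.086 2.264
v -0.536 -3.335 0.816
v -0.754 -3.368 2.219
v -0.611 -3.704 0.796
v -0.829 -3.738 2.198
v -0.493 -4.063 0.805
v -0.711 -4.097 2.208
v -0.213 -4.315 0.843
v -0.431 -4.348 2.246
v 0.153 -4.392 0.898
v -0.066 -4.425 2.301
v 0.507 -4.274 0.956
v 0.289 -4.307 2.359
v -0.069 3.344 -3.14
v 0.544 2.745 -3.525
v 0.643 1.756 -1.824
v 0.029 2.356 -1.44
v 0.858 3.238 -3.256
v 0.956 2.249 -1.555
v 0.737 3.781 -2.933
v 0.836 2.792 -1.232
v 0.239 4.12 -2.708
v 0.338 3.131 -1.007
v -0.403 4.096 -2.684
v -0.304 3.107 -0.983
v -0.889 3.72 -2.875
v -0.79 2.731 -1.174
v -0.991 3.169 -3.189
v -0.893 2.18 -1.488
v -0.663 2.7 -3.481
v -0.564 1.711 -1.78
v -0.056 2.532 -3.613
v 0.042 1.543 -1.912
f 1 38 17
f 38 12 41
f 17 41 6
f 38 41 17
f 1 17 13
f 17 6 18
f 13 18 2
f 17 18 13
f 1 13 22
f 13 2 23
f 22 23 8
f 13 23 22
f 1 22 34
f 22 8 37
f 34 37 11
f 22 37 34
f 1 34 38
f 34 11 42
f 38 42 12
f 34 42 38
f 2 18 29
f 18 6 32
f 29 32 10
f 18 32 29
f 6 41 19
f 41 12 40
f 19 40 5
f 41 40 19
f 12 42 39
f 42 11 35
f 39 35 3
f 42 35 39
f 11 37 36
f 37 8 24
f 36 24 7
f 37 24 36
f 8 23 28
f 23 2 25
f 28 25 9
f 23 25 28
f 4 30 16
f 30 10 31
f 16 31 5
f 30 31 16
f 4 16 14
f 16 5 15
f 14 15 3
f 16 15 14
f 4 14 21
f 14 3 20
f 21 20 7
f 14 20 21
f 4 21 26
f 21 7 27
f 26 27 9
f 21 27 26
f 4 26 30
f 26 9 33
f 30 33 10
f 26 33 30
f 5 31 19
f 31 10 32
f 19 32 6
f 31 32 19
f 3 15 39
f 15 5 40
f 39 40 12
f 15 40 39
f 7 20 36
f 20 3 35
f 36 35 11
f 20 35 36
f 9 27 28
f 27 7 24
f 28 24 8
f 27 24 28
f 10 33 29
f 33 9 25
f 29 25 2
f 33 25 29
f 44 43 46
f 44 46 45
f 46 43 47
f 46 47 45
f 47 43 48
f 47 48 45
f 48 43 49
f 48 49 45
f 49 43 50
f 49 50 45
f 50 43 51
f 50 51 45
f 51 43 52
f 51 52 45
f 52 43 53
f 52 53 45
f 53 43 54
f 53 54 45
f 54 43 55
f 54 55 45
f 55 43 44
f 55 44 45
f 57 56 60
f 57 60 58
f 58 60 61
f 58 61 59
f 60 56 62
f 60 62 61
f 61 62 63
f 61 63 59
f 62 56 64
f 62 64 63
f 63 64 65
f 63 65 59
f 64 56 66
f 64 66 65
f 65 66 67
f 65 67 59
f 66 56 68
f 66 68 67
f 67 68 69
f 67 69 59
f 68 56 70
f 68 70 69
f 69 70 71
f 69 71 59
f 70 56 72
f 70 72 71
f 71 72 73
f 71 73 59
f 72 56 74
f 72 74 73
f 73 74 75
f 73 75 59
f 74 56 76
f 74 76 75
f 75 76 77
f 75 77 59
f 76 56 78
f 76 78 77
f 77 78 79
f 77 79 59
f 78 56 80
f 78 80 79
f 79 80 81
f 79 81 59
f 80 56 57
f 80 57 81
f 81 57 58
f 81 58 59
f 83 82 86
f 83 86 84
f 84 86 87
f 84 87 85
f 86 82 88
f 86 88 87
f 87 88 89
f 87 89 85
f 88 82 90
f 88 90 89
f 89 90 91
f 89 91 85
f 90 82 92
f 90 92 91
f 91 92 93
f 91 93 85
f 92 82 94
f 92 94 93
f 93 94 95
f 93 95 85
f 94 82 96
f 94 96 95
f 95 96 97
f 95 97 85
f 96 82 98
f 96 98 97
f 97 98 99
f 97 99 85
f 98 82 100
f 98 100 99
f 99 100 101
f 99 101 85
f 100 82 83
f 100 83 101
f 101 83 84
f 101 84 85



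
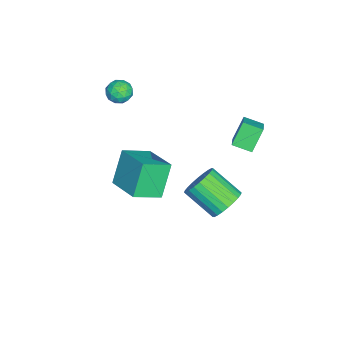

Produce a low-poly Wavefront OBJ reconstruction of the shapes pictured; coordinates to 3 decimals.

v -3.86 -3.618 -1.563
v -2.479 -2.262 -0.985
v -4.737 -2.43 -2.254
v -3.356 -1.074 -1.675
v -2.884 -3.886 -3.265
v -1.503 -2.53 -2.686
v -3.761 -2.698 -3.955
v -2.38 -1.342 -3.377
v 0.434 2.328 -0.155
v 1.13 2.503 0.421
v 0.621 1.067 1.471
v -0.074 0.892 0.895
v 0.867 2.701 0.565
v 0.359 1.266 1.616
v 0.539 2.843 0.6
v 0.031 1.407 1.65
v 0.195 2.906 0.519
v -0.313 1.47 1.57
v -0.113 2.881 0.336
v -0.621 1.445 1.387
v -0.337 2.772 0.078
v -0.845 1.336 1.129
v -0.444 2.595 -0.215
v -0.953 1.159 0.835
v -0.417 2.378 -0.499
v -0.926 0.942 0.551
v -0.261 2.153 -0.731
v -0.77 0.717 0.319
v 0.001 1.954 -0.876
v -0.507 0.519 0.175
v 0.329 1.813 -0.91
v -0.179 0.377 0.14
v 0.673 1.75 -0.83
v 0.165 0.314 0.221
v 0.981 1.775 -0.647
v 0.473 0.339 0.404
v 1.205 1.884 -0.389
v 0.697 0.448 0.662
v 1.313 2.061 -0.095
v 0.804 0.625 0.955
v 1.286 2.278 0.189
v 0.777 0.842 1.239
v -3.464 -3.039 3.303
v -3.061 -3.617 3.314
v -4.379 -3.683 3.086
v -3.976 -4.261 3.097
v -4.097 -3.904 3.693
v -3.531 -3.506 3.826
v -3.909 -3.794 2.574
v -3.343 -3.396 2.707
v -3.336 -4.083 2.863
v -3.452 -4.151 3.555
v -3.988 -3.149 2.845
v -4.104 -3.217 3.537
v -3.182 -3.272 3.327
v -4.258 -4.028 3.073
v -4.329 -3.819 3.423
v -4.092 -4.158 3.429
v -3.458 -3.206 3.628
v -3.221 -3.546 3.635
v -3.83 -3.714 3.858
v -4.219 -3.754 2.765
v -3.982 -4.094 2.772
v -3.348 -3.142 2.971
v -3.111 -3.481 2.977
v -3.61 -3.586 2.542
v -3.106 -3.885 3.069
v -3.645 -4.264 2.942
v -3.605 -3.99 2.634
v -3.273 -3.756 2.713
v -3.175 -3.925 3.476
v -3.713 -4.303 3.348
v -3.784 -4.093 3.698
v -3.451 -3.86 3.777
v -3.336 -4.199 3.211
v -3.727 -2.997 3.052
v -4.265 -3.375 2.924
v -3.989 -3.44 2.623
v -3.656 -3.207 2.702
v -3.795 -3.036 3.458
v -4.334 -3.415 3.331
v -4.167 -3.544 3.687
v -3.835 -3.31 3.766
v -4.104 -3.101 3.189
v -4.391 3.15 1.428
v -4.438 2.178 1.734
v -3.287 3.307 2.095
v -3.333 2.335 2.402
v -3.667 2.765 0.318
v -3.713 1.793 0.625
v -2.562 2.922 0.986
v -2.609 1.95 1.292
f 2 4 1
f 5 2 1
f 1 4 3
f 3 5 1
f 2 8 4
f 6 2 5
f 6 8 2
f 4 8 3
f 7 5 3
f 3 8 7
f 7 6 5
f 8 6 7
f 10 9 13
f 10 13 11
f 11 13 14
f 11 14 12
f 13 9 15
f 13 15 14
f 14 15 16
f 14 16 12
f 15 9 17
f 15 17 16
f 16 17 18
f 16 18 12
f 17 9 19
f 17 19 18
f 18 19 20
f 18 20 12
f 19 9 21
f 19 21 20
f 20 21 22
f 20 22 12
f 21 9 23
f 21 23 22
f 22 23 24
f 22 24 12
f 23 9 25
f 23 25 24
f 24 25 26
f 24 26 12
f 25 9 27
f 25 27 26
f 26 27 28
f 26 28 12
f 27 9 29
f 27 29 28
f 28 29 30
f 28 30 12
f 29 9 31
f 29 31 30
f 30 31 32
f 30 32 12
f 31 9 33
f 31 33 32
f 32 33 34
f 32 34 12
f 33 9 35
f 33 35 34
f 34 35 36
f 34 36 12
f 35 9 37
f 35 37 36
f 36 37 38
f 36 38 12
f 37 9 39
f 37 39 38
f 38 39 40
f 38 40 12
f 39 9 41
f 39 41 40
f 40 41 42
f 40 42 12
f 41 9 10
f 41 10 42
f 42 10 11
f 42 11 12
f 43 80 59
f 80 54 83
f 59 83 48
f 80 83 59
f 43 59 55
f 59 48 60
f 55 60 44
f 59 60 55
f 43 55 64
f 55 44 65
f 64 65 50
f 55 65 64
f 43 64 76
f 64 50 79
f 76 79 53
f 64 79 76
f 43 76 80
f 76 53 84
f 80 84 54
f 76 84 80
f 44 60 71
f 60 48 74
f 71 74 52
f 60 74 71
f 48 83 61
f 83 54 82
f 61 82 47
f 83 82 61
f 54 84 81
f 84 53 77
f 81 77 45
f 84 77 81
f 53 79 78
f 79 50 66
f 78 66 49
f 79 66 78
f 50 65 70
f 65 44 67
f 70 67 51
f 65 67 70
f 46 72 58
f 72 52 73
f 58 73 47
f 72 73 58
f 46 58 56
f 58 47 57
f 56 57 45
f 58 57 56
f 46 56 63
f 56 45 62
f 63 62 49
f 56 62 63
f 46 63 68
f 63 49 69
f 68 69 51
f 63 69 68
f 46 68 72
f 68 51 75
f 72 75 52
f 68 75 72
f 47 73 61
f 73 52 74
f 61 74 48
f 73 74 61
f 45 57 81
f 57 47 82
f 81 82 54
f 57 82 81
f 49 62 78
f 62 45 77
f 78 77 53
f 62 77 78
f 51 69 70
f 69 49 66
f 70 66 50
f 69 66 70
f 52 75 71
f 75 51 67
f 71 67 44
f 75 67 71
f 86 88 85
f 89 86 85
f 85 88 87
f 87 89 85
f 86 92 88
f 90 86 89
f 90 92 86
f 88 92 87
f 91 89 87
f 87 92 91
f 91 90 89
f 92 90 91



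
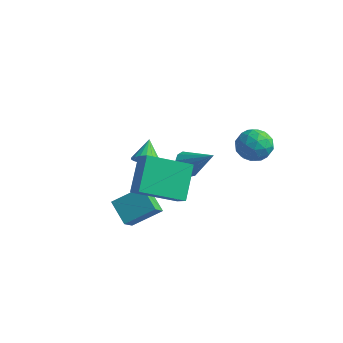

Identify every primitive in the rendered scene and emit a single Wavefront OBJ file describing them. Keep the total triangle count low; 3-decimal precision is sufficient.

v 0.587 -3.511 -1.098
v -0.378 -2.981 -0.446
v 0.494 -2.74 -1.862
v -0.47 -2.209 -1.21
v 1.59 -2.631 -0.33
v 0.626 -2.1 0.322
v 1.498 -1.859 -1.094
v 0.533 -1.329 -0.442
v 4.044 2.969 0.504
v 4.39 2.556 1.23
v 2.73 2.404 0.81
v 3.076 1.991 1.536
v 2.997 2.892 1.522
v 3.809 3.241 1.333
v 3.311 1.719 0.707
v 4.123 2.068 0.518
v 3.937 1.784 1.356
v 3.743 2.509 1.86
v 3.377 2.451 0.18
v 3.183 3.176 0.684
v 4.333 2.812 0.84
v 2.787 2.148 1.2
v 2.741 2.677 1.192
v 2.944 2.435 1.619
v 3.991 3.215 0.901
v 4.194 2.972 1.328
v 3.375 3.17 1.499
v 2.926 1.988 0.712
v 3.129 1.745 1.139
v 4.176 2.525 0.421
v 4.379 2.283 0.848
v 3.745 1.79 0.541
v 4.27 2.116 1.341
v 3.497 1.784 1.521
v 3.635 1.623 1.033
v 4.113 1.829 0.922
v 4.156 2.542 1.637
v 3.383 2.21 1.817
v 3.336 2.739 1.809
v 3.814 2.945 1.698
v 3.889 2.088 1.711
v 3.737 2.75 0.223
v 2.964 2.418 0.403
v 3.306 2.015 0.342
v 3.784 2.221 0.231
v 3.623 3.176 0.519
v 2.85 2.844 0.699
v 3.007 3.131 1.118
v 3.485 3.337 1.007
v 3.231 2.872 0.329
v 2.421 -2.254 0.295
v 0.916 -3.535 1.216
v 2.034 -0.921 1.518
v 0.53 -2.202 2.439
v 3.03 -2.578 0.841
v 1.526 -3.859 1.762
v 2.644 -1.245 2.064
v 1.139 -2.526 2.985
v -1.306 1.401 -1.308
v -0.978 1.818 -1.717
v -1.654 2.319 -0.652
v -1.25 1.803 -1.841
v -1.532 1.709 -1.858
v -1.77 1.554 -1.767
v -1.915 1.368 -1.585
v -1.941 1.189 -1.347
v -1.84 1.052 -1.102
v -1.634 0.985 -0.898
v -1.363 0.999 -0.775
v -1.081 1.093 -0.757
v -0.843 1.249 -0.848
v -0.697 1.434 -1.031
v -0.672 1.613 -1.268
v -0.772 1.75 -1.513
v 0.754 1.553 -0.808
v 1.212 1.433 -1.324
v 2.046 1.587 0.328
v 1.177 1.824 -1.296
v 1.008 2.13 -1.113
v 0.758 2.253 -0.833
v 0.508 2.153 -0.545
v 0.335 1.863 -0.341
v 0.296 1.475 -0.285
v 0.402 1.111 -0.395
v 0.621 0.888 -0.636
v 0.881 0.876 -0.932
v 1.102 1.079 -1.188
f 2 4 1
f 5 2 1
f 1 4 3
f 3 5 1
f 2 8 4
f 6 2 5
f 6 8 2
f 4 8 3
f 7 5 3
f 3 8 7
f 7 6 5
f 8 6 7
f 9 46 25
f 46 20 49
f 25 49 14
f 46 49 25
f 9 25 21
f 25 14 26
f 21 26 10
f 25 26 21
f 9 21 30
f 21 10 31
f 30 31 16
f 21 31 30
f 9 30 42
f 30 16 45
f 42 45 19
f 30 45 42
f 9 42 46
f 42 19 50
f 46 50 20
f 42 50 46
f 10 26 37
f 26 14 40
f 37 40 18
f 26 40 37
f 14 49 27
f 49 20 48
f 27 48 13
f 49 48 27
f 20 50 47
f 50 19 43
f 47 43 11
f 50 43 47
f 19 45 44
f 45 16 32
f 44 32 15
f 45 32 44
f 16 31 36
f 31 10 33
f 36 33 17
f 31 33 36
f 12 38 24
f 38 18 39
f 24 39 13
f 38 39 24
f 12 24 22
f 24 13 23
f 22 23 11
f 24 23 22
f 12 22 29
f 22 11 28
f 29 28 15
f 22 28 29
f 12 29 34
f 29 15 35
f 34 35 17
f 29 35 34
f 12 34 38
f 34 17 41
f 38 41 18
f 34 41 38
f 13 39 27
f 39 18 40
f 27 40 14
f 39 40 27
f 11 23 47
f 23 13 48
f 47 48 20
f 23 48 47
f 15 28 44
f 28 11 43
f 44 43 19
f 28 43 44
f 17 35 36
f 35 15 32
f 36 32 16
f 35 32 36
f 18 41 37
f 41 17 33
f 37 33 10
f 41 33 37
f 52 54 51
f 55 52 51
f 51 54 53
f 53 55 51
f 52 58 54
f 56 52 55
f 56 58 52
f 54 58 53
f 57 55 53
f 53 58 57
f 57 56 55
f 58 56 57
f 60 59 62
f 60 62 61
f 62 59 63
f 62 63 61
f 63 59 64
f 63 64 61
f 64 59 65
f 64 65 61
f 65 59 66
f 65 66 61
f 66 59 67
f 66 67 61
f 67 59 68
f 67 68 61
f 68 59 69
f 68 69 61
f 69 59 70
f 69 70 61
f 70 59 71
f 70 71 61
f 71 59 72
f 71 72 61
f 72 59 73
f 72 73 61
f 73 59 74
f 73 74 61
f 74 59 60
f 74 60 61
f 76 75 78
f 76 78 77
f 78 75 79
f 78 79 77
f 79 75 80
f 79 80 77
f 80 75 81
f 80 81 77
f 81 75 82
f 81 82 77
f 82 75 83
f 82 83 77
f 83 75 84
f 83 84 77
f 84 75 85
f 84 85 77
f 85 75 86
f 85 86 77
f 86 75 87
f 86 87 77
f 87 75 76
f 87 76 77



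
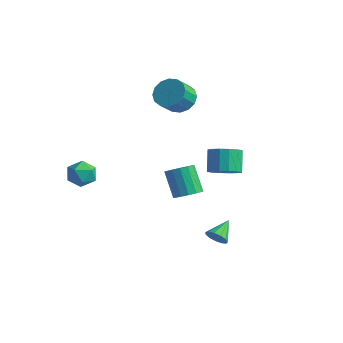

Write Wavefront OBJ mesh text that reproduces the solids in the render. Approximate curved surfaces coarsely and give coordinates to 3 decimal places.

v -2.945 -2.066 -1.339
v -2.182 -2.311 -1.082
v -3.518 -2.909 -0.438
v -2.755 -3.154 -0.181
v -3.025 -2.374 -0.016
v -2.671 -1.853 -0.573
v -3.029 -3.367 -0.947
v -2.675 -2.846 -1.504
v -2.234 -3.114 -0.84
v -2.231 -2.501 -0.265
v -3.469 -2.719 -1.255
v -3.466 -2.106 -0.68
v 3.658 -0.001 -3.537
v 4.243 0.006 -3.363
v 3.462 1.081 -2.923
v 4.229 0.174 -3.663
v 4.034 0.285 -3.923
v 3.719 0.306 -4.06
v 3.385 0.229 -4.031
v 3.138 0.079 -3.845
v 3.056 -0.097 -3.562
v 3.165 -0.242 -3.27
v 3.431 -0.311 -3.063
v 3.769 -0.282 -3.006
v 4.071 -0.164 -3.118
v -0.153 2.057 -3.268
v 0.466 2.361 -2.925
v -0.449 2.668 -1.549
v -1.067 2.363 -1.892
v 0.29 2.667 -3.11
v -0.625 2.974 -1.734
v -0.005 2.809 -3.337
v -0.919 3.116 -1.962
v -0.339 2.75 -3.546
v -1.253 3.057 -2.171
v -0.624 2.505 -3.681
v -1.538 2.812 -2.305
v -0.782 2.14 -3.704
v -1.696 2.447 -2.329
v -0.771 1.752 -3.611
v -1.686 2.059 -2.235
v -0.595 1.446 -3.426
v -1.51 1.753 -2.05
v -0.301 1.304 -3.198
v -1.215 1.611 -1.823
v 0.033 1.363 -2.989
v -0.881 1.67 -1.614
v 0.318 1.608 -2.855
v -0.596 1.915 -1.479
v 0.476 1.973 -2.831
v -0.438 2.28 -1.456
v -2.68 4.129 1.766
v -2.196 3.607 1.167
v -2.136 2.69 2.014
v -2.62 3.211 2.614
v -1.865 3.855 1.412
v -1.804 2.938 2.26
v -1.752 4.177 1.752
v -1.691 3.26 2.6
v -1.887 4.485 2.096
v -1.827 3.568 2.943
v -2.235 4.698 2.352
v -2.175 3.781 3.199
v -2.703 4.759 2.45
v -2.642 3.841 3.297
v -3.164 4.65 2.366
v -3.104 3.733 3.213
v -3.496 4.402 2.12
v -3.435 3.485 2.968
v -3.609 4.08 1.78
v -3.548 3.163 2.628
v -3.473 3.772 1.437
v -3.413 2.855 2.284
v -3.125 3.559 1.181
v -3.065 2.642 2.028
v -2.658 3.499 1.083
v -2.597 2.581 1.93
v 3.399 0.793 0.616
v 3.911 1.459 0.486
v 3.393 2.053 1.495
v 2.881 1.387 1.624
v 3.55 1.545 0.25
v 3.031 2.139 1.259
v 3.148 1.43 0.112
v 2.63 2.024 1.12
v 2.814 1.144 0.109
v 2.296 1.738 1.117
v 2.636 0.764 0.241
v 2.118 1.357 1.25
v 2.663 0.391 0.474
v 2.145 0.985 1.483
v 2.887 0.127 0.745
v 2.369 0.721 1.754
v 3.249 0.041 0.981
v 2.73 0.635 1.99
v 3.65 0.156 1.12
v 3.132 0.75 2.128
v 3.984 0.442 1.123
v 3.466 1.036 2.131
v 4.162 0.823 0.99
v 3.644 1.416 1.999
v 4.135 1.195 0.757
v 3.617 1.789 1.766
f 1 12 6
f 1 6 2
f 1 2 8
f 1 8 11
f 1 11 12
f 2 6 10
f 6 12 5
f 12 11 3
f 11 8 7
f 8 2 9
f 4 10 5
f 4 5 3
f 4 3 7
f 4 7 9
f 4 9 10
f 5 10 6
f 3 5 12
f 7 3 11
f 9 7 8
f 10 9 2
f 14 13 16
f 14 16 15
f 16 13 17
f 16 17 15
f 17 13 18
f 17 18 15
f 18 13 19
f 18 19 15
f 19 13 20
f 19 20 15
f 20 13 21
f 20 21 15
f 21 13 22
f 21 22 15
f 22 13 23
f 22 23 15
f 23 13 24
f 23 24 15
f 24 13 25
f 24 25 15
f 25 13 14
f 25 14 15
f 27 26 30
f 27 30 28
f 28 30 31
f 28 31 29
f 30 26 32
f 30 32 31
f 31 32 33
f 31 33 29
f 32 26 34
f 32 34 33
f 33 34 35
f 33 35 29
f 34 26 36
f 34 36 35
f 35 36 37
f 35 37 29
f 36 26 38
f 36 38 37
f 37 38 39
f 37 39 29
f 38 26 40
f 38 40 39
f 39 40 41
f 39 41 29
f 40 26 42
f 40 42 41
f 41 42 43
f 41 43 29
f 42 26 44
f 42 44 43
f 43 44 45
f 43 45 29
f 44 26 46
f 44 46 45
f 45 46 47
f 45 47 29
f 46 26 48
f 46 48 47
f 47 48 49
f 47 49 29
f 48 26 50
f 48 50 49
f 49 50 51
f 49 51 29
f 50 26 27
f 50 27 51
f 51 27 28
f 51 28 29
f 53 52 56
f 53 56 54
f 54 56 57
f 54 57 55
f 56 52 58
f 56 58 57
f 57 58 59
f 57 59 55
f 58 52 60
f 58 60 59
f 59 60 61
f 59 61 55
f 60 52 62
f 60 62 61
f 61 62 63
f 61 63 55
f 62 52 64
f 62 64 63
f 63 64 65
f 63 65 55
f 64 52 66
f 64 66 65
f 65 66 67
f 65 67 55
f 66 52 68
f 66 68 67
f 67 68 69
f 67 69 55
f 68 52 70
f 68 70 69
f 69 70 71
f 69 71 55
f 70 52 72
f 70 72 71
f 71 72 73
f 71 73 55
f 72 52 74
f 72 74 73
f 73 74 75
f 73 75 55
f 74 52 76
f 74 76 75
f 75 76 77
f 75 77 55
f 76 52 53
f 76 53 77
f 77 53 54
f 77 54 55
f 79 78 82
f 79 82 80
f 80 82 83
f 80 83 81
f 82 78 84
f 82 84 83
f 83 84 85
f 83 85 81
f 84 78 86
f 84 86 85
f 85 86 87
f 85 87 81
f 86 78 88
f 86 88 87
f 87 88 89
f 87 89 81
f 88 78 90
f 88 90 89
f 89 90 91
f 89 91 81
f 90 78 92
f 90 92 91
f 91 92 93
f 91 93 81
f 92 78 94
f 92 94 93
f 93 94 95
f 93 95 81
f 94 78 96
f 94 96 95
f 95 96 97
f 95 97 81
f 96 78 98
f 96 98 97
f 97 98 99
f 97 99 81
f 98 78 100
f 98 100 99
f 99 100 101
f 99 101 81
f 100 78 102
f 100 102 101
f 101 102 103
f 101 103 81
f 102 78 79
f 102 79 103
f 103 79 80
f 103 80 81



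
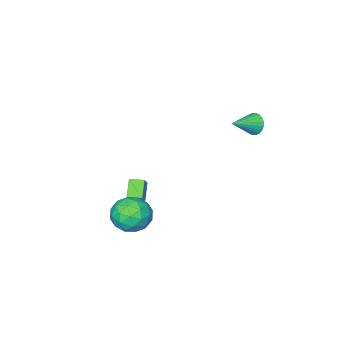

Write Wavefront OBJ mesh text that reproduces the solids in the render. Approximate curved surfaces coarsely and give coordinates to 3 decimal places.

v -4.569 3.843 2.643
v -4.33 3.47 2.063
v -3.031 3.777 3.317
v -4.282 3.738 1.98
v -4.278 4.022 1.998
v -4.318 4.279 2.114
v -4.396 4.47 2.311
v -4.501 4.565 2.558
v -4.615 4.55 2.818
v -4.723 4.427 3.052
v -4.807 4.216 3.223
v -4.855 3.948 3.306
v -4.859 3.663 3.288
v -4.819 3.407 3.172
v -4.741 3.216 2.975
v -4.637 3.121 2.728
v -4.522 3.136 2.467
v -4.414 3.258 2.234
v 3.102 3.886 -1.343
v 3.798 3.388 -2.183
v 2.062 2.252 -1.237
v 2.758 1.754 -2.077
v 3.203 1.982 -0.987
v 3.846 2.991 -1.053
v 2.014 2.649 -2.367
v 2.657 3.658 -2.433
v 3.126 2.623 -2.816
v 3.86 2.211 -1.963
v 2 3.429 -1.457
v 2.734 3.017 -0.604
v 3.541 3.78 -1.773
v 2.319 1.86 -1.647
v 2.58 1.994 -1.007
v 2.989 1.701 -1.5
v 3.569 3.547 -1.108
v 3.978 3.255 -1.602
v 3.629 2.428 -0.899
v 1.882 2.385 -1.818
v 2.291 2.093 -2.312
v 2.871 3.939 -1.92
v 3.28 3.646 -2.413
v 2.231 3.212 -2.521
v 3.555 3.038 -2.638
v 2.944 2.078 -2.575
v 2.507 2.604 -2.746
v 2.885 3.197 -2.785
v 3.987 2.796 -2.137
v 3.376 1.836 -2.074
v 3.637 1.97 -1.434
v 4.015 2.563 -1.472
v 3.592 2.347 -2.508
v 2.484 3.804 -1.346
v 1.873 2.844 -1.283
v 1.845 3.077 -1.948
v 2.223 3.67 -1.986
v 2.916 3.562 -0.845
v 2.305 2.602 -0.782
v 2.975 2.443 -0.635
v 3.353 3.036 -0.674
v 2.268 3.293 -0.912
v 1.494 0.802 -2.457
v 0.847 0.184 -1.657
v 0.942 1.434 -2.414
v 0.296 0.816 -1.615
v 1.984 1.184 -1.765
v 1.338 0.566 -0.966
v 1.433 1.816 -1.723
v 0.786 1.198 -0.923
f 2 1 4
f 2 4 3
f 4 1 5
f 4 5 3
f 5 1 6
f 5 6 3
f 6 1 7
f 6 7 3
f 7 1 8
f 7 8 3
f 8 1 9
f 8 9 3
f 9 1 10
f 9 10 3
f 10 1 11
f 10 11 3
f 11 1 12
f 11 12 3
f 12 1 13
f 12 13 3
f 13 1 14
f 13 14 3
f 14 1 15
f 14 15 3
f 15 1 16
f 15 16 3
f 16 1 17
f 16 17 3
f 17 1 18
f 17 18 3
f 18 1 2
f 18 2 3
f 19 56 35
f 56 30 59
f 35 59 24
f 56 59 35
f 19 35 31
f 35 24 36
f 31 36 20
f 35 36 31
f 19 31 40
f 31 20 41
f 40 41 26
f 31 41 40
f 19 40 52
f 40 26 55
f 52 55 29
f 40 55 52
f 19 52 56
f 52 29 60
f 56 60 30
f 52 60 56
f 20 36 47
f 36 24 50
f 47 50 28
f 36 50 47
f 24 59 37
f 59 30 58
f 37 58 23
f 59 58 37
f 30 60 57
f 60 29 53
f 57 53 21
f 60 53 57
f 29 55 54
f 55 26 42
f 54 42 25
f 55 42 54
f 26 41 46
f 41 20 43
f 46 43 27
f 41 43 46
f 22 48 34
f 48 28 49
f 34 49 23
f 48 49 34
f 22 34 32
f 34 23 33
f 32 33 21
f 34 33 32
f 22 32 39
f 32 21 38
f 39 38 25
f 32 38 39
f 22 39 44
f 39 25 45
f 44 45 27
f 39 45 44
f 22 44 48
f 44 27 51
f 48 51 28
f 44 51 48
f 23 49 37
f 49 28 50
f 37 50 24
f 49 50 37
f 21 33 57
f 33 23 58
f 57 58 30
f 33 58 57
f 25 38 54
f 38 21 53
f 54 53 29
f 38 53 54
f 27 45 46
f 45 25 42
f 46 42 26
f 45 42 46
f 28 51 47
f 51 27 43
f 47 43 20
f 51 43 47
f 62 64 61
f 65 62 61
f 61 64 63
f 63 65 61
f 62 68 64
f 66 62 65
f 66 68 62
f 64 68 63
f 67 65 63
f 63 68 67
f 67 66 65
f 68 66 67



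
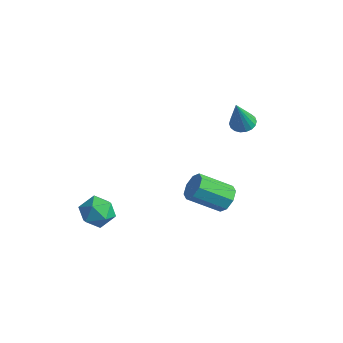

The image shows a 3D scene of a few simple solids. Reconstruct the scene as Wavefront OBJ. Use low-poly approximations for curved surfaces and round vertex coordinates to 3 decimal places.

v -3.578 -3.292 -3.11
v -2.903 -3.085 -3.74
v -2.537 -3.975 -2.22
v -1.862 -3.768 -2.85
v -2.268 -3.077 -2.347
v -2.912 -2.655 -2.897
v -2.528 -4.405 -3.063
v -3.172 -3.983 -3.613
v -2.255 -3.773 -3.711
v -2.094 -2.952 -3.269
v -3.346 -4.108 -2.691
v -3.185 -3.287 -2.249
v 0.811 2.25 2.147
v 1.268 2.668 2.264
v 0.989 1.59 3.813
v 1.036 2.805 2.343
v 0.76 2.832 2.383
v 0.494 2.743 2.377
v 0.29 2.557 2.325
v 0.19 2.311 2.238
v 0.213 2.052 2.133
v 0.354 1.832 2.031
v 0.585 1.695 1.952
v 0.862 1.668 1.911
v 1.128 1.756 1.918
v 1.331 1.942 1.97
v 1.431 2.189 2.057
v 1.409 2.448 2.162
v 2.202 -0.152 -1.013
v 2.724 -0.669 -1.1
v 1.739 -1.825 -0.134
v 1.218 -1.308 -0.047
v 2.807 -0.353 -0.637
v 1.822 -1.51 0.329
v 2.536 0.081 -0.395
v 1.551 -1.076 0.571
v 2.069 0.378 -0.514
v 1.084 -0.778 0.452
v 1.681 0.365 -0.926
v 0.696 -0.791 0.04
v 1.598 0.05 -1.389
v 0.613 -1.107 -0.423
v 1.869 -0.384 -1.631
v 0.884 -1.541 -0.665
v 2.336 -0.682 -1.512
v 1.351 -1.838 -0.546
f 1 12 6
f 1 6 2
f 1 2 8
f 1 8 11
f 1 11 12
f 2 6 10
f 6 12 5
f 12 11 3
f 11 8 7
f 8 2 9
f 4 10 5
f 4 5 3
f 4 3 7
f 4 7 9
f 4 9 10
f 5 10 6
f 3 5 12
f 7 3 11
f 9 7 8
f 10 9 2
f 14 13 16
f 14 16 15
f 16 13 17
f 16 17 15
f 17 13 18
f 17 18 15
f 18 13 19
f 18 19 15
f 19 13 20
f 19 20 15
f 20 13 21
f 20 21 15
f 21 13 22
f 21 22 15
f 22 13 23
f 22 23 15
f 23 13 24
f 23 24 15
f 24 13 25
f 24 25 15
f 25 13 26
f 25 26 15
f 26 13 27
f 26 27 15
f 27 13 28
f 27 28 15
f 28 13 14
f 28 14 15
f 30 29 33
f 30 33 31
f 31 33 34
f 31 34 32
f 33 29 35
f 33 35 34
f 34 35 36
f 34 36 32
f 35 29 37
f 35 37 36
f 36 37 38
f 36 38 32
f 37 29 39
f 37 39 38
f 38 39 40
f 38 40 32
f 39 29 41
f 39 41 40
f 40 41 42
f 40 42 32
f 41 29 43
f 41 43 42
f 42 43 44
f 42 44 32
f 43 29 45
f 43 45 44
f 44 45 46
f 44 46 32
f 45 29 30
f 45 30 46
f 46 30 31
f 46 31 32



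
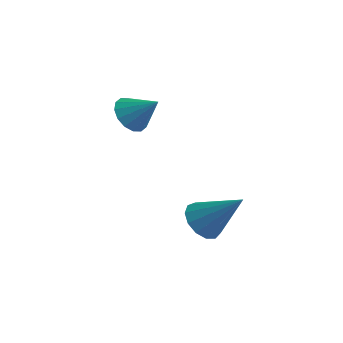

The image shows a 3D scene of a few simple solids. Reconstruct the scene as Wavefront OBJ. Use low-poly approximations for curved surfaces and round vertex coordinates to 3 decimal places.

v -3.653 -2.524 -1.096
v -3.235 -3.062 -1.433
v -2.707 -2.336 -0.224
v -3.136 -2.727 -1.614
v -3.175 -2.338 -1.656
v -3.342 -1.999 -1.548
v -3.593 -1.8 -1.318
v -3.859 -1.796 -1.029
v -4.071 -1.987 -0.758
v -4.171 -2.322 -0.577
v -4.132 -2.711 -0.535
v -3.964 -3.05 -0.643
v -3.714 -3.249 -0.873
v -3.447 -3.253 -1.162
v 0.016 -4.043 -3.972
v 0.599 -4.256 -4.462
v 1.284 -3.717 -2.608
v 0.543 -3.817 -4.515
v 0.321 -3.451 -4.397
v 0.002 -3.272 -4.143
v -0.313 -3.338 -3.835
v -0.523 -3.628 -3.57
v -0.561 -4.05 -3.433
v -0.417 -4.47 -3.467
v -0.134 -4.754 -3.662
v 0.196 -4.812 -3.954
v 0.469 -4.627 -4.253
f 2 1 4
f 2 4 3
f 4 1 5
f 4 5 3
f 5 1 6
f 5 6 3
f 6 1 7
f 6 7 3
f 7 1 8
f 7 8 3
f 8 1 9
f 8 9 3
f 9 1 10
f 9 10 3
f 10 1 11
f 10 11 3
f 11 1 12
f 11 12 3
f 12 1 13
f 12 13 3
f 13 1 14
f 13 14 3
f 14 1 2
f 14 2 3
f 16 15 18
f 16 18 17
f 18 15 19
f 18 19 17
f 19 15 20
f 19 20 17
f 20 15 21
f 20 21 17
f 21 15 22
f 21 22 17
f 22 15 23
f 22 23 17
f 23 15 24
f 23 24 17
f 24 15 25
f 24 25 17
f 25 15 26
f 25 26 17
f 26 15 27
f 26 27 17
f 27 15 16
f 27 16 17



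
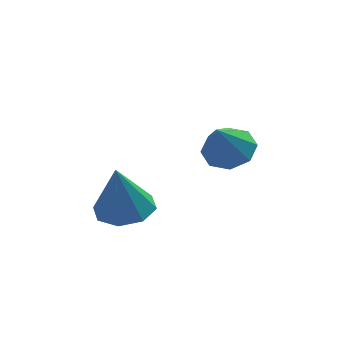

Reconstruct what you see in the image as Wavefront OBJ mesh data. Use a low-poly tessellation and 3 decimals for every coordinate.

v -2.701 -2.977 -4.459
v -1.789 -3.293 -4.356
v -2.979 -3.183 -2.621
v -1.845 -2.556 -4.282
v -2.402 -2.066 -4.312
v -3.134 -2.11 -4.428
v -3.613 -2.662 -4.562
v -3.557 -3.399 -4.635
v -3 -3.888 -4.606
v -2.268 -3.844 -4.49
v 0.531 -2.225 -2.613
v 1.356 -2.445 -2.399
v 0.029 -2.875 -1.347
v 1.18 -1.841 -2.159
v 0.624 -1.462 -2.185
v 0.014 -1.53 -2.462
v -0.293 -2.005 -2.828
v -0.117 -2.609 -3.068
v 0.439 -2.988 -3.042
v 1.049 -2.92 -2.765
f 2 1 4
f 2 4 3
f 4 1 5
f 4 5 3
f 5 1 6
f 5 6 3
f 6 1 7
f 6 7 3
f 7 1 8
f 7 8 3
f 8 1 9
f 8 9 3
f 9 1 10
f 9 10 3
f 10 1 2
f 10 2 3
f 12 11 14
f 12 14 13
f 14 11 15
f 14 15 13
f 15 11 16
f 15 16 13
f 16 11 17
f 16 17 13
f 17 11 18
f 17 18 13
f 18 11 19
f 18 19 13
f 19 11 20
f 19 20 13
f 20 11 12
f 20 12 13



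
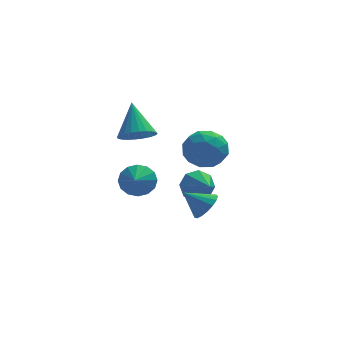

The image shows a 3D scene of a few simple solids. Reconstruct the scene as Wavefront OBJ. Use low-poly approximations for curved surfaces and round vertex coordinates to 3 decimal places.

v 0.146 1.404 -4.094
v 0.711 1.263 -4.869
v 0.654 0.216 -3.506
v 1.046 1.666 -4.344
v 0.854 1.916 -3.671
v 0.247 1.866 -3.246
v -0.419 1.546 -3.318
v -0.754 1.143 -3.843
v -0.562 0.893 -4.516
v 0.045 0.943 -4.941
v -2.708 2.922 -1.244
v -1.961 2.451 -0.753
v -2.912 4.318 0.404
v -1.76 2.722 -0.957
v -1.703 3.023 -1.205
v -1.8 3.309 -1.459
v -2.034 3.535 -1.68
v -2.371 3.669 -1.835
v -2.759 3.688 -1.9
v -3.14 3.591 -1.865
v -3.454 3.392 -1.735
v -3.655 3.121 -1.531
v -3.712 2.82 -1.283
v -3.615 2.535 -1.029
v -3.381 2.308 -0.808
v -3.044 2.175 -0.653
v -2.656 2.155 -0.588
v -2.275 2.252 -0.623
v -2.83 0.404 -3.052
v -2.367 -0.069 -3.748
v -3.01 -0.664 -2.448
v -2.014 0.057 -3.422
v -1.88 0.275 -2.996
v -2 0.528 -2.585
v -2.343 0.748 -2.3
v -2.816 0.875 -2.216
v -3.292 0.876 -2.356
v -3.645 0.751 -2.683
v -3.78 0.532 -3.109
v -3.659 0.279 -3.519
v -3.317 0.06 -3.805
v -2.844 -0.068 -3.889
v 0.227 -2.646 -3.251
v 0.679 -3.027 -2.626
v -0.847 -2.474 -2.369
v 0.774 -2.629 -2.588
v 0.744 -2.234 -2.702
v 0.596 -1.934 -2.941
v 0.363 -1.797 -3.252
v 0.098 -1.855 -3.562
v -0.136 -2.094 -3.801
v -0.288 -2.459 -3.914
v -0.322 -2.868 -3.875
v -0.23 -3.225 -3.693
v -0.034 -3.45 -3.41
v 0.223 -3.491 -3.091
v 0.48 -3.338 -2.808
v -0.113 4.324 -2.621
v 0.771 4.232 -3.518
v 0.669 2.688 -1.682
v 1.553 2.596 -2.579
v 1.577 3.561 -1.766
v 1.094 4.572 -2.346
v 0.346 2.348 -2.854
v -0.137 3.359 -3.434
v 1.054 3.011 -3.661
v 1.815 3.76 -2.989
v -0.375 3.16 -2.211
v 0.386 3.909 -1.539
v 0.26 4.421 -3.152
v 1.18 2.499 -2.048
v 1.194 3.066 -1.57
v 1.713 3.012 -2.097
v 0.45 4.621 -2.463
v 0.969 4.567 -2.99
v 1.443 4.173 -1.961
v 0.471 2.353 -2.21
v 0.99 2.299 -2.737
v -0.273 3.908 -3.103
v 0.246 3.854 -3.63
v -0.003 2.747 -3.239
v 0.946 3.649 -3.763
v 1.406 2.688 -3.211
v 0.697 2.542 -3.373
v 0.413 3.137 -3.714
v 1.393 4.09 -3.368
v 1.853 3.129 -2.816
v 1.867 3.696 -2.338
v 1.583 4.29 -2.679
v 1.56 3.372 -3.452
v -0.413 3.791 -2.384
v 0.047 2.83 -1.832
v -0.143 2.63 -2.521
v -0.427 3.224 -2.862
v 0.034 4.232 -1.989
v 0.494 3.271 -1.437
v 1.027 3.783 -1.486
v 0.743 4.378 -1.827
v -0.12 3.548 -1.748
f 2 1 4
f 2 4 3
f 4 1 5
f 4 5 3
f 5 1 6
f 5 6 3
f 6 1 7
f 6 7 3
f 7 1 8
f 7 8 3
f 8 1 9
f 8 9 3
f 9 1 10
f 9 10 3
f 10 1 2
f 10 2 3
f 12 11 14
f 12 14 13
f 14 11 15
f 14 15 13
f 15 11 16
f 15 16 13
f 16 11 17
f 16 17 13
f 17 11 18
f 17 18 13
f 18 11 19
f 18 19 13
f 19 11 20
f 19 20 13
f 20 11 21
f 20 21 13
f 21 11 22
f 21 22 13
f 22 11 23
f 22 23 13
f 23 11 24
f 23 24 13
f 24 11 25
f 24 25 13
f 25 11 26
f 25 26 13
f 26 11 27
f 26 27 13
f 27 11 28
f 27 28 13
f 28 11 12
f 28 12 13
f 30 29 32
f 30 32 31
f 32 29 33
f 32 33 31
f 33 29 34
f 33 34 31
f 34 29 35
f 34 35 31
f 35 29 36
f 35 36 31
f 36 29 37
f 36 37 31
f 37 29 38
f 37 38 31
f 38 29 39
f 38 39 31
f 39 29 40
f 39 40 31
f 40 29 41
f 40 41 31
f 41 29 42
f 41 42 31
f 42 29 30
f 42 30 31
f 44 43 46
f 44 46 45
f 46 43 47
f 46 47 45
f 47 43 48
f 47 48 45
f 48 43 49
f 48 49 45
f 49 43 50
f 49 50 45
f 50 43 51
f 50 51 45
f 51 43 52
f 51 52 45
f 52 43 53
f 52 53 45
f 53 43 54
f 53 54 45
f 54 43 55
f 54 55 45
f 55 43 56
f 55 56 45
f 56 43 57
f 56 57 45
f 57 43 44
f 57 44 45
f 58 95 74
f 95 69 98
f 74 98 63
f 95 98 74
f 58 74 70
f 74 63 75
f 70 75 59
f 74 75 70
f 58 70 79
f 70 59 80
f 79 80 65
f 70 80 79
f 58 79 91
f 79 65 94
f 91 94 68
f 79 94 91
f 58 91 95
f 91 68 99
f 95 99 69
f 91 99 95
f 59 75 86
f 75 63 89
f 86 89 67
f 75 89 86
f 63 98 76
f 98 69 97
f 76 97 62
f 98 97 76
f 69 99 96
f 99 68 92
f 96 92 60
f 99 92 96
f 68 94 93
f 94 65 81
f 93 81 64
f 94 81 93
f 65 80 85
f 80 59 82
f 85 82 66
f 80 82 85
f 61 87 73
f 87 67 88
f 73 88 62
f 87 88 73
f 61 73 71
f 73 62 72
f 71 72 60
f 73 72 71
f 61 71 78
f 71 60 77
f 78 77 64
f 71 77 78
f 61 78 83
f 78 64 84
f 83 84 66
f 78 84 83
f 61 83 87
f 83 66 90
f 87 90 67
f 83 90 87
f 62 88 76
f 88 67 89
f 76 89 63
f 88 89 76
f 60 72 96
f 72 62 97
f 96 97 69
f 72 97 96
f 64 77 93
f 77 60 92
f 93 92 68
f 77 92 93
f 66 84 85
f 84 64 81
f 85 81 65
f 84 81 85
f 67 90 86
f 90 66 82
f 86 82 59
f 90 82 86



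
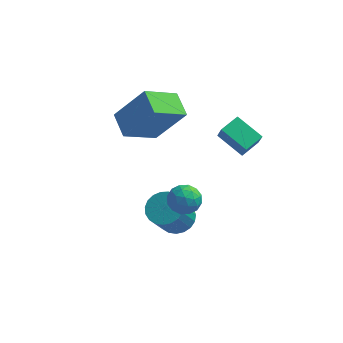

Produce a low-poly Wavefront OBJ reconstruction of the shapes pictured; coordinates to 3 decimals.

v -4.773 2.517 -1.149
v -3.498 2.629 0.554
v -3.679 3.619 -2.04
v -2.405 3.731 -0.337
v -4.135 1.549 -1.563
v -2.861 1.661 0.14
v -3.042 2.651 -2.454
v -1.767 2.763 -0.751
v 0.584 2.624 -2.845
v 0.803 2.293 -2.105
v -0.572 3.176 -2.256
v -0.353 2.844 -1.516
v 1.093 3.456 -2.624
v 1.312 3.124 -1.884
v -0.063 4.007 -2.035
v 0.156 3.676 -1.295
v -1.473 -0.332 -4.597
v -1.035 -0.939 -4.88
v -1.349 -1.834 -3.445
v -1.787 -1.228 -3.163
v -0.807 -0.759 -4.718
v -1.121 -1.654 -3.283
v -0.694 -0.505 -4.535
v -1.008 -1.4 -3.1
v -0.716 -0.221 -4.362
v -1.03 -1.116 -2.928
v -0.869 0.043 -4.231
v -1.183 -0.852 -2.796
v -1.127 0.243 -4.162
v -1.441 -0.652 -2.728
v -1.444 0.343 -4.169
v -1.758 -0.552 -2.735
v -1.766 0.326 -4.25
v -2.08 -0.569 -2.816
v -2.038 0.196 -4.391
v -2.352 -0.7 -2.957
v -2.211 -0.026 -4.568
v -2.526 -0.921 -3.133
v -2.258 -0.301 -4.75
v -2.572 -1.196 -3.315
v -2.168 -0.581 -4.905
v -2.482 -1.477 -3.47
v -1.959 -0.819 -5.007
v -2.273 -1.714 -3.572
v -1.665 -0.972 -5.038
v -1.979 -1.867 -3.604
v -1.338 -1.014 -4.993
v -1.652 -1.91 -3.559
v -0.809 -1.343 -1.522
v -0.516 -1.665 -2.102
v -1.044 -2.395 -1.058
v -0.751 -2.717 -1.638
v -0.329 -2.356 -1.172
v -0.183 -1.705 -1.459
v -1.377 -2.355 -1.701
v -1.231 -1.704 -1.988
v -0.867 -2.29 -2.213
v -0.219 -2.29 -1.886
v -1.341 -1.77 -1.274
v -0.693 -1.77 -0.947
v -0.642 -1.411 -1.853
v -0.918 -2.649 -1.307
v -0.67 -2.436 -1.033
v -0.498 -2.625 -1.375
v -0.446 -1.435 -1.474
v -0.274 -1.624 -1.816
v -0.164 -2.031 -1.269
v -1.286 -2.436 -1.344
v -1.114 -2.625 -1.686
v -1.062 -1.435 -1.785
v -0.89 -1.624 -2.127
v -1.396 -2.029 -1.891
v -0.676 -1.968 -2.259
v -0.814 -2.586 -1.987
v -1.182 -2.374 -2.023
v -1.096 -1.991 -2.192
v -0.295 -1.968 -2.067
v -0.433 -2.587 -1.794
v -0.185 -2.374 -1.52
v -0.1 -1.992 -1.689
v -0.501 -2.336 -2.132
v -1.127 -1.473 -1.366
v -1.265 -2.092 -1.093
v -1.46 -2.068 -1.471
v -1.375 -1.686 -1.64
v -0.746 -1.474 -1.173
v -0.884 -2.092 -0.901
v -0.464 -2.069 -0.968
v -0.378 -1.686 -1.137
v -1.059 -1.724 -1.028
f 2 4 1
f 5 2 1
f 1 4 3
f 3 5 1
f 2 8 4
f 6 2 5
f 6 8 2
f 4 8 3
f 7 5 3
f 3 8 7
f 7 6 5
f 8 6 7
f 10 12 9
f 13 10 9
f 9 12 11
f 11 13 9
f 10 16 12
f 14 10 13
f 14 16 10
f 12 16 11
f 15 13 11
f 11 16 15
f 15 14 13
f 16 14 15
f 18 17 21
f 18 21 19
f 19 21 22
f 19 22 20
f 21 17 23
f 21 23 22
f 22 23 24
f 22 24 20
f 23 17 25
f 23 25 24
f 24 25 26
f 24 26 20
f 25 17 27
f 25 27 26
f 26 27 28
f 26 28 20
f 27 17 29
f 27 29 28
f 28 29 30
f 28 30 20
f 29 17 31
f 29 31 30
f 30 31 32
f 30 32 20
f 31 17 33
f 31 33 32
f 32 33 34
f 32 34 20
f 33 17 35
f 33 35 34
f 34 35 36
f 34 36 20
f 35 17 37
f 35 37 36
f 36 37 38
f 36 38 20
f 37 17 39
f 37 39 38
f 38 39 40
f 38 40 20
f 39 17 41
f 39 41 40
f 40 41 42
f 40 42 20
f 41 17 43
f 41 43 42
f 42 43 44
f 42 44 20
f 43 17 45
f 43 45 44
f 44 45 46
f 44 46 20
f 45 17 47
f 45 47 46
f 46 47 48
f 46 48 20
f 47 17 18
f 47 18 48
f 48 18 19
f 48 19 20
f 49 86 65
f 86 60 89
f 65 89 54
f 86 89 65
f 49 65 61
f 65 54 66
f 61 66 50
f 65 66 61
f 49 61 70
f 61 50 71
f 70 71 56
f 61 71 70
f 49 70 82
f 70 56 85
f 82 85 59
f 70 85 82
f 49 82 86
f 82 59 90
f 86 90 60
f 82 90 86
f 50 66 77
f 66 54 80
f 77 80 58
f 66 80 77
f 54 89 67
f 89 60 88
f 67 88 53
f 89 88 67
f 60 90 87
f 90 59 83
f 87 83 51
f 90 83 87
f 59 85 84
f 85 56 72
f 84 72 55
f 85 72 84
f 56 71 76
f 71 50 73
f 76 73 57
f 71 73 76
f 52 78 64
f 78 58 79
f 64 79 53
f 78 79 64
f 52 64 62
f 64 53 63
f 62 63 51
f 64 63 62
f 52 62 69
f 62 51 68
f 69 68 55
f 62 68 69
f 52 69 74
f 69 55 75
f 74 75 57
f 69 75 74
f 52 74 78
f 74 57 81
f 78 81 58
f 74 81 78
f 53 79 67
f 79 58 80
f 67 80 54
f 79 80 67
f 51 63 87
f 63 53 88
f 87 88 60
f 63 88 87
f 55 68 84
f 68 51 83
f 84 83 59
f 68 83 84
f 57 75 76
f 75 55 72
f 76 72 56
f 75 72 76
f 58 81 77
f 81 57 73
f 77 73 50
f 81 73 77

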